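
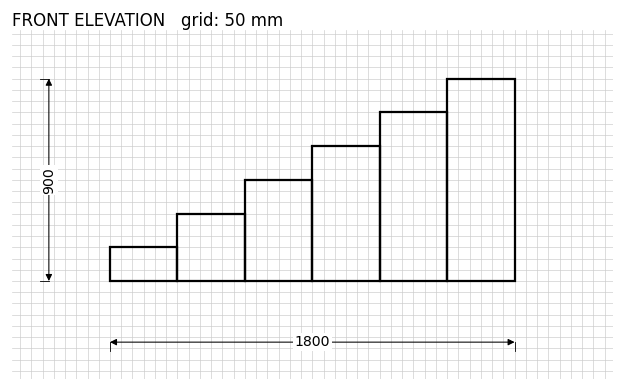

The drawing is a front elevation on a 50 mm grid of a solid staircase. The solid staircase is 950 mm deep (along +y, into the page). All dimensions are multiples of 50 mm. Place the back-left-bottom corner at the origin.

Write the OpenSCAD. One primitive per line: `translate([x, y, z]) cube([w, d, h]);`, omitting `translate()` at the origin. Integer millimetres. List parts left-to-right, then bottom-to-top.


cube([300, 950, 150]);
translate([300, 0, 0]) cube([300, 950, 300]);
translate([600, 0, 0]) cube([300, 950, 450]);
translate([900, 0, 0]) cube([300, 950, 600]);
translate([1200, 0, 0]) cube([300, 950, 750]);
translate([1500, 0, 0]) cube([300, 950, 900]);


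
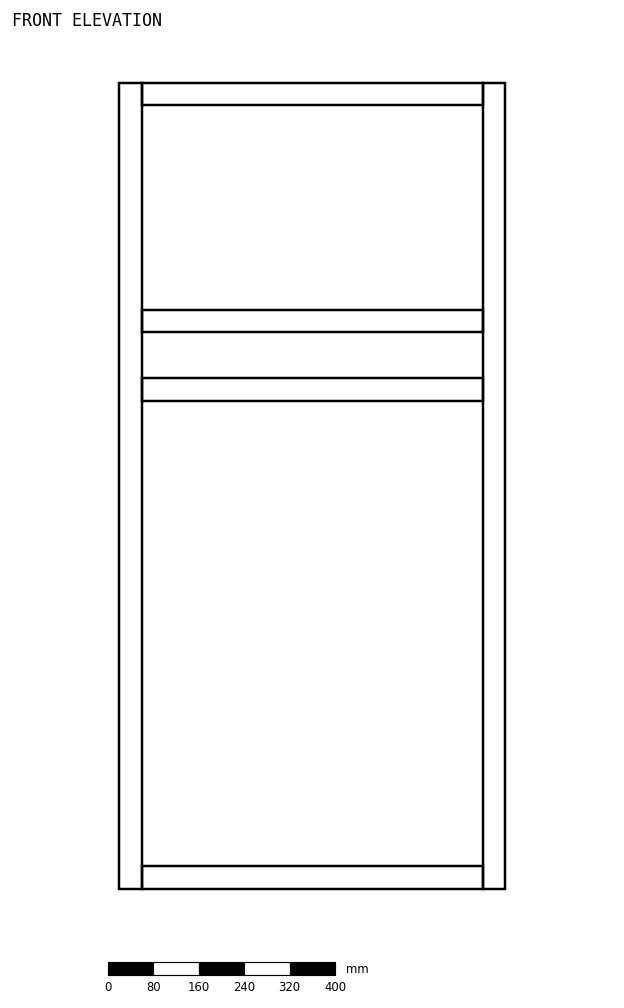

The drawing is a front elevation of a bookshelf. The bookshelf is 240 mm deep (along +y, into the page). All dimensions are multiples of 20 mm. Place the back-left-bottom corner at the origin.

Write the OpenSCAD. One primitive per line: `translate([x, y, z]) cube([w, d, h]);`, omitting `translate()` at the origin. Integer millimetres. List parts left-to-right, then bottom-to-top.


cube([40, 240, 1420]);
translate([40, 0, 0]) cube([600, 240, 40]);
translate([40, 0, 860]) cube([600, 240, 40]);
translate([40, 0, 980]) cube([600, 240, 40]);
translate([40, 0, 1380]) cube([600, 240, 40]);
translate([640, 0, 0]) cube([40, 240, 1420]);


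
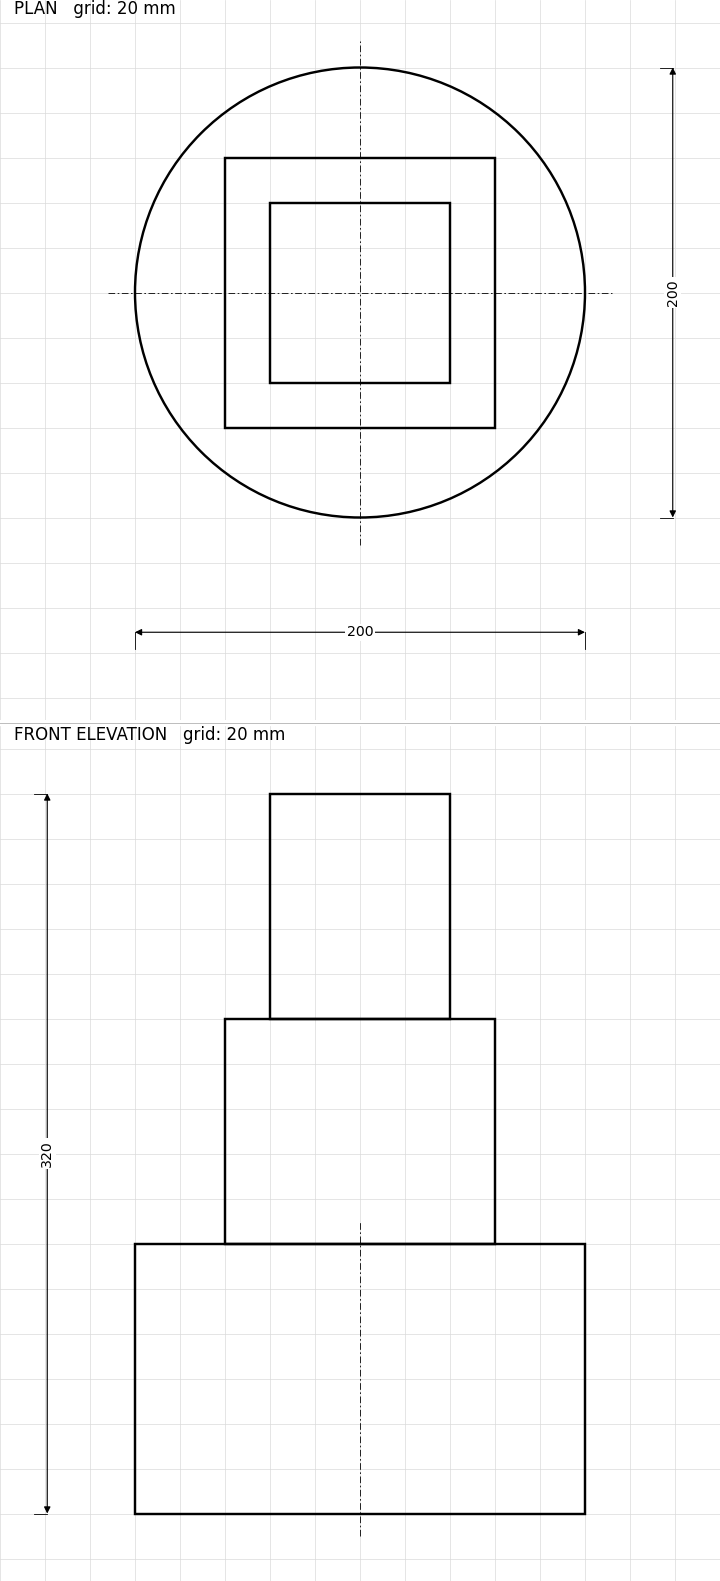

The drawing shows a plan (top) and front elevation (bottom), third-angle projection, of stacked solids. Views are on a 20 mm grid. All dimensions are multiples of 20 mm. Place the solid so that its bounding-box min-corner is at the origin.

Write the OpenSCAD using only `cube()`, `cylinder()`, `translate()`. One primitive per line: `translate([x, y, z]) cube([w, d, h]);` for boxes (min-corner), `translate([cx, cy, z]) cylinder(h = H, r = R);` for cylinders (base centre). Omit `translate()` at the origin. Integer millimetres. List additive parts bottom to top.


translate([100, 100, 0]) cylinder(h = 120, r = 100);
translate([40, 40, 120]) cube([120, 120, 100]);
translate([60, 60, 220]) cube([80, 80, 100]);


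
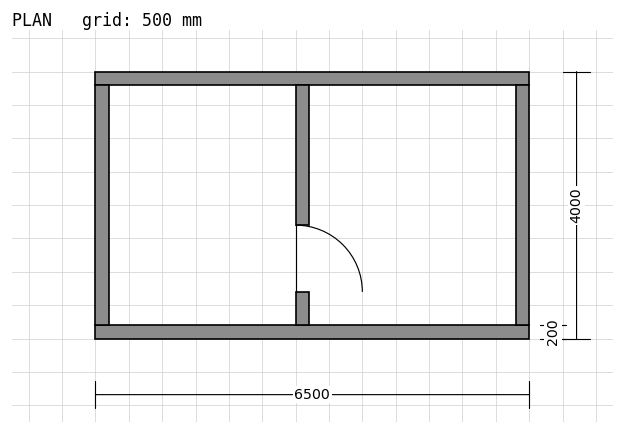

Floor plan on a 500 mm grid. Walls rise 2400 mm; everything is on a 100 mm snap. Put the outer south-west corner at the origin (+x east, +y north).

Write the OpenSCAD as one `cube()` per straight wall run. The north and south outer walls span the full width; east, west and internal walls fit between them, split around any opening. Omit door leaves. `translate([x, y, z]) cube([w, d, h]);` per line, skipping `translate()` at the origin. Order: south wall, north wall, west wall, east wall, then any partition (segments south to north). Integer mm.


cube([6500, 200, 2400]);
translate([0, 3800, 0]) cube([6500, 200, 2400]);
translate([0, 200, 0]) cube([200, 3600, 2400]);
translate([6300, 200, 0]) cube([200, 3600, 2400]);
translate([3000, 200, 0]) cube([200, 500, 2400]);
translate([3000, 1700, 0]) cube([200, 2100, 2400]);


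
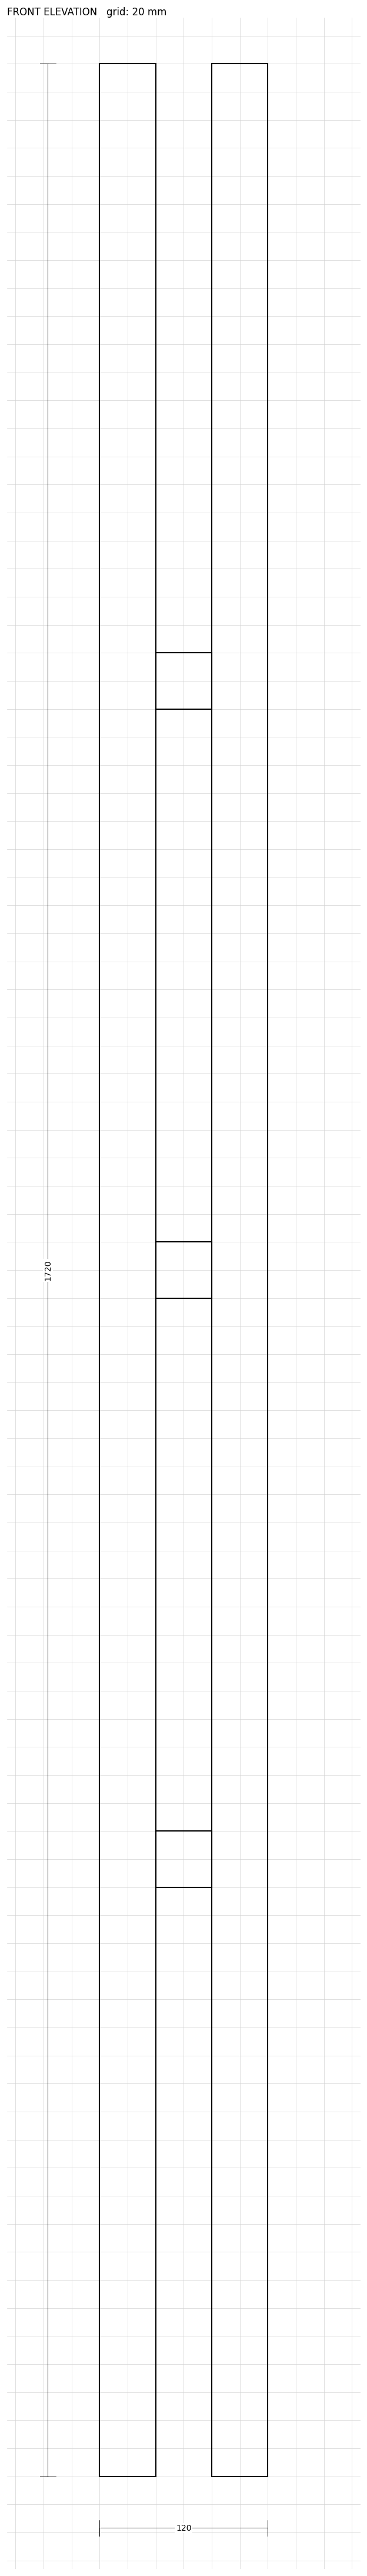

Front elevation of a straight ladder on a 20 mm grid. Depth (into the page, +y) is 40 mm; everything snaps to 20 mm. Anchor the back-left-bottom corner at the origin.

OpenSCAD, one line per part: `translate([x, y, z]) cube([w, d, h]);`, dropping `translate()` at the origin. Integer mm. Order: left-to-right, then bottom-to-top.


cube([40, 40, 1720]);
translate([40, 0, 420]) cube([40, 40, 40]);
translate([40, 0, 840]) cube([40, 40, 40]);
translate([40, 0, 1260]) cube([40, 40, 40]);
translate([80, 0, 0]) cube([40, 40, 1720]);


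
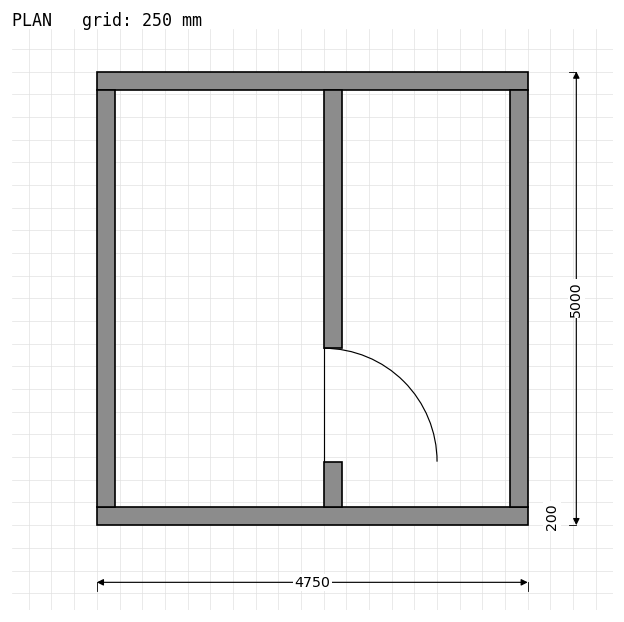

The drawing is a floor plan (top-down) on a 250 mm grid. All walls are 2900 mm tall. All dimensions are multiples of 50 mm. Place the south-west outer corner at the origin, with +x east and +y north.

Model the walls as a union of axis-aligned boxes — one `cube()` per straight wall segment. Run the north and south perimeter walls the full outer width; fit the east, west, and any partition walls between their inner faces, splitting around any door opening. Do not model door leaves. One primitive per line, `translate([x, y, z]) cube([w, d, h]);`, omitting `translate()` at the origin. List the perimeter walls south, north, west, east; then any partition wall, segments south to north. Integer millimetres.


cube([4750, 200, 2900]);
translate([0, 4800, 0]) cube([4750, 200, 2900]);
translate([0, 200, 0]) cube([200, 4600, 2900]);
translate([4550, 200, 0]) cube([200, 4600, 2900]);
translate([2500, 200, 0]) cube([200, 500, 2900]);
translate([2500, 1950, 0]) cube([200, 2850, 2900]);


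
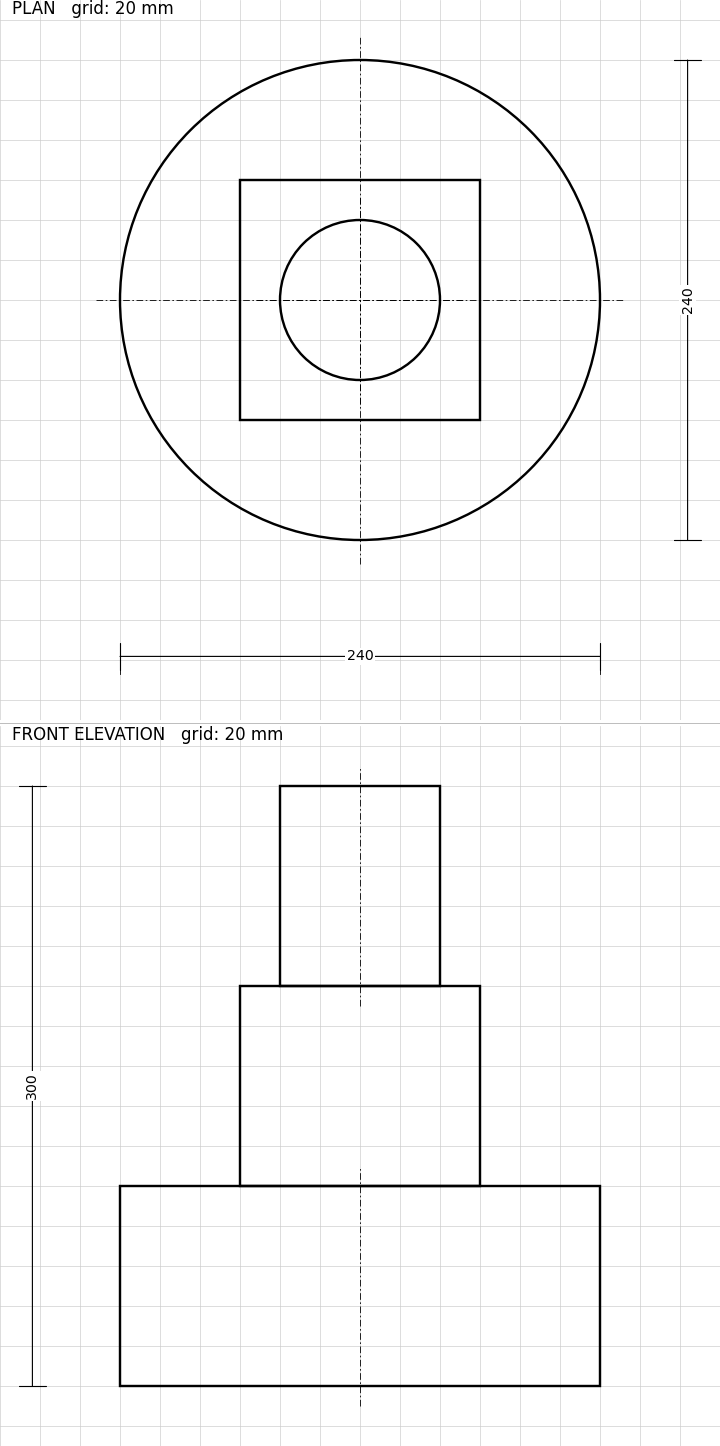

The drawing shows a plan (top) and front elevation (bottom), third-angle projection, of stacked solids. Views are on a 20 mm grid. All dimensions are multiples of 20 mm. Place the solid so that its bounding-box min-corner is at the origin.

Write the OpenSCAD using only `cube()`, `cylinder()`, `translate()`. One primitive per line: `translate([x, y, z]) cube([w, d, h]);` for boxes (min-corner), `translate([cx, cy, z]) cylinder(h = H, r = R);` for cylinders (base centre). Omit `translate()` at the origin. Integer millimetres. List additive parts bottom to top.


translate([120, 120, 0]) cylinder(h = 100, r = 120);
translate([60, 60, 100]) cube([120, 120, 100]);
translate([120, 120, 200]) cylinder(h = 100, r = 40);


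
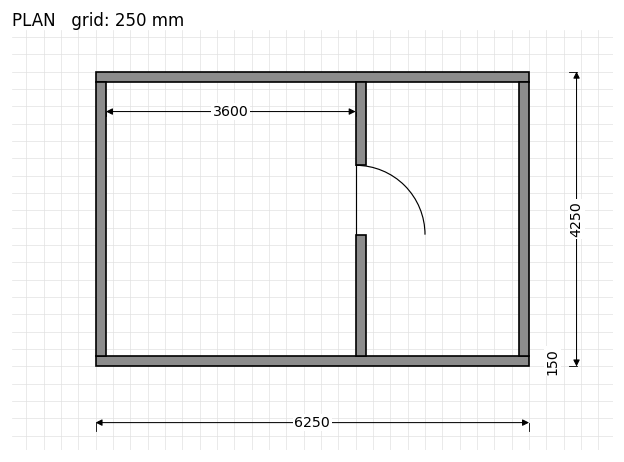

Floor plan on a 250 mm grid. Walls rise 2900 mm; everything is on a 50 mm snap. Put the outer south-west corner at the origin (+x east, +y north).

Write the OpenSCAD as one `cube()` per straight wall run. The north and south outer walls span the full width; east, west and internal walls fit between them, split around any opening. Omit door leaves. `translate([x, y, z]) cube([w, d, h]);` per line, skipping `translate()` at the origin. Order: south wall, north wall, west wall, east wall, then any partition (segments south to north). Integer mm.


cube([6250, 150, 2900]);
translate([0, 4100, 0]) cube([6250, 150, 2900]);
translate([0, 150, 0]) cube([150, 3950, 2900]);
translate([6100, 150, 0]) cube([150, 3950, 2900]);
translate([3750, 150, 0]) cube([150, 1750, 2900]);
translate([3750, 2900, 0]) cube([150, 1200, 2900]);


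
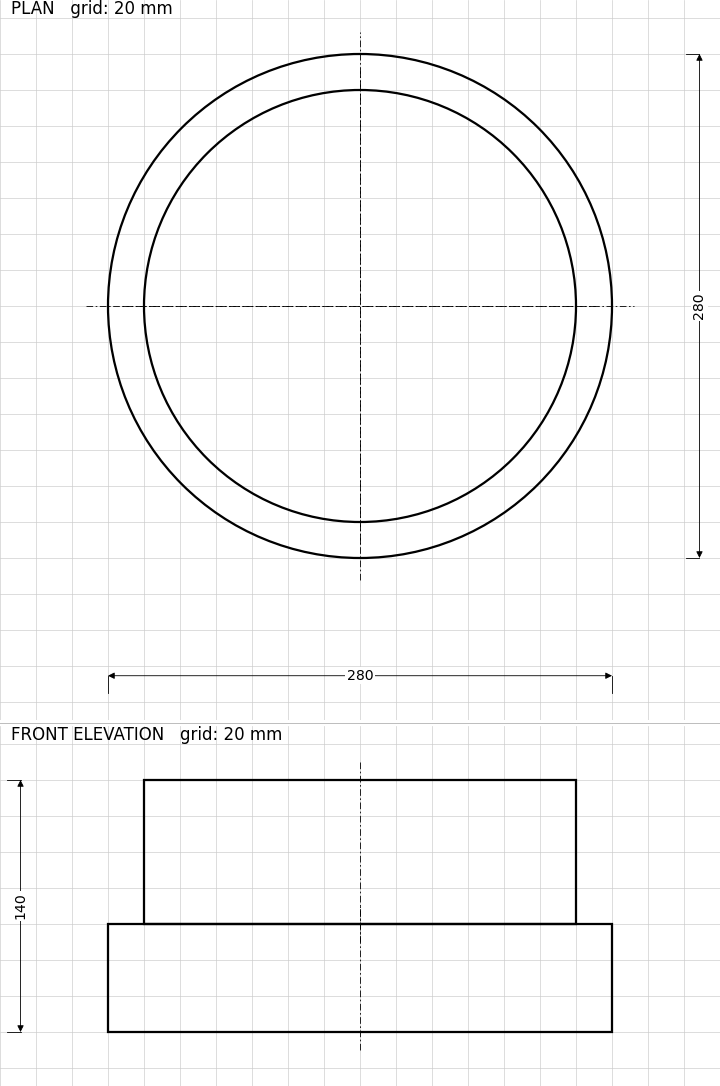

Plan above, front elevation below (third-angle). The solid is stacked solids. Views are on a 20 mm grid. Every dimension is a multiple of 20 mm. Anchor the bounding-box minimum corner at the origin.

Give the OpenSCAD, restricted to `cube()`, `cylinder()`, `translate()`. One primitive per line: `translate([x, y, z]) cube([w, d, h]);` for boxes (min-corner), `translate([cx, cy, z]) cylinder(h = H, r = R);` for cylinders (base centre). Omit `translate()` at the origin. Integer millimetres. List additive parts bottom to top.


translate([140, 140, 0]) cylinder(h = 60, r = 140);
translate([140, 140, 60]) cylinder(h = 80, r = 120);


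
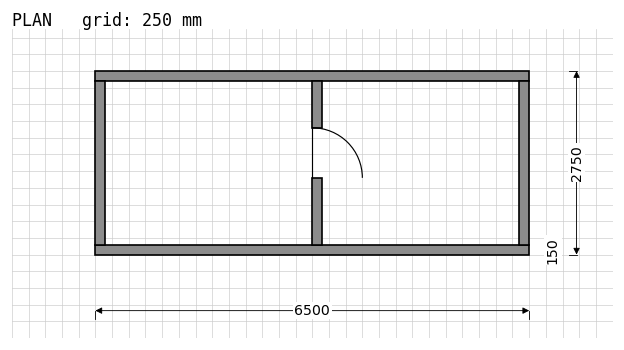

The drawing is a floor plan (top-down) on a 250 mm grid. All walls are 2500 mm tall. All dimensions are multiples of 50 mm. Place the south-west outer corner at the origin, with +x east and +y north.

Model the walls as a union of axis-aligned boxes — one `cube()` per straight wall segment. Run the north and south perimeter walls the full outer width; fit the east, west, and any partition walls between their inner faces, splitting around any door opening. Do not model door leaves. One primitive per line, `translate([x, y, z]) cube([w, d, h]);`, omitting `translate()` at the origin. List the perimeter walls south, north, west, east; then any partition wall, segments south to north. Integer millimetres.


cube([6500, 150, 2500]);
translate([0, 2600, 0]) cube([6500, 150, 2500]);
translate([0, 150, 0]) cube([150, 2450, 2500]);
translate([6350, 150, 0]) cube([150, 2450, 2500]);
translate([3250, 150, 0]) cube([150, 1000, 2500]);
translate([3250, 1900, 0]) cube([150, 700, 2500]);


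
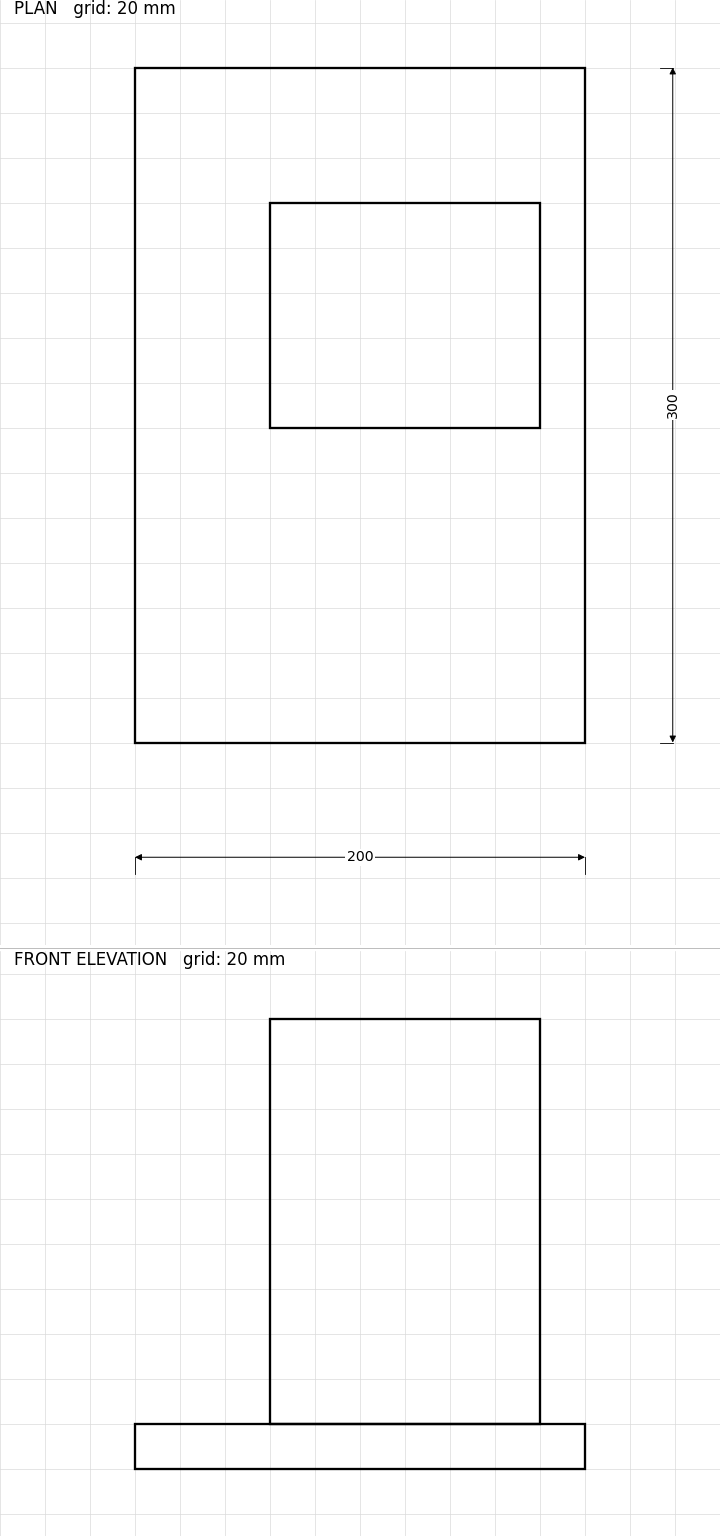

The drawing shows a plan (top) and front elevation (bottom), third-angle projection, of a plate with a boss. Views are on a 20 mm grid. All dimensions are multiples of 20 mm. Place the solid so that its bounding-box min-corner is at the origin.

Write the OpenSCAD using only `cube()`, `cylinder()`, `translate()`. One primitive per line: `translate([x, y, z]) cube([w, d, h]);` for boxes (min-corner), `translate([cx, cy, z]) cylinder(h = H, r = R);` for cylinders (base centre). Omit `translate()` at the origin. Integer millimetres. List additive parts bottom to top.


cube([200, 300, 20]);
translate([60, 140, 20]) cube([120, 100, 180]);


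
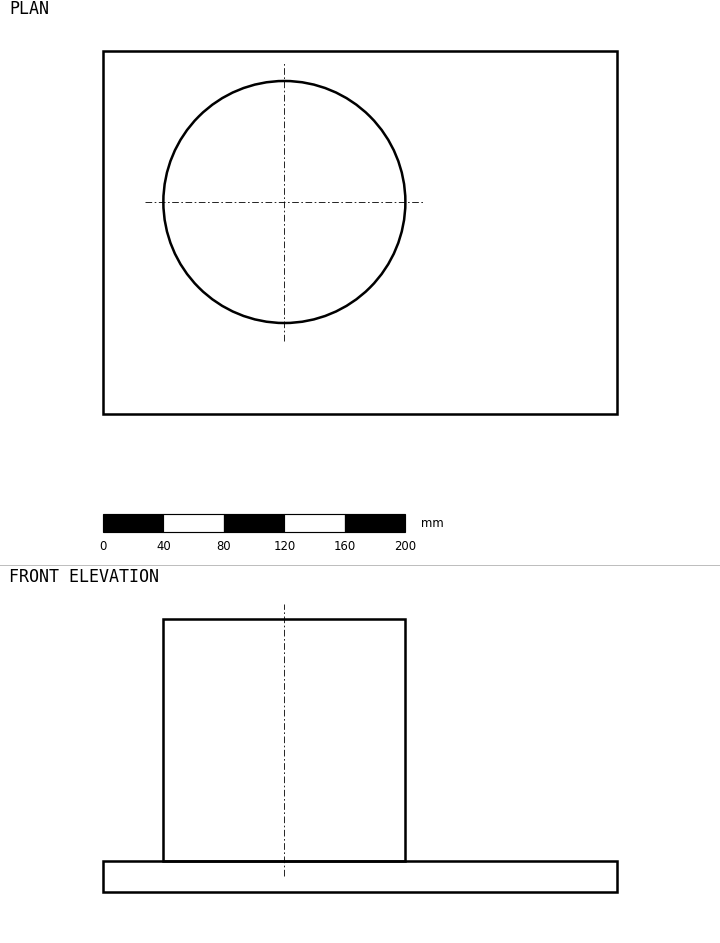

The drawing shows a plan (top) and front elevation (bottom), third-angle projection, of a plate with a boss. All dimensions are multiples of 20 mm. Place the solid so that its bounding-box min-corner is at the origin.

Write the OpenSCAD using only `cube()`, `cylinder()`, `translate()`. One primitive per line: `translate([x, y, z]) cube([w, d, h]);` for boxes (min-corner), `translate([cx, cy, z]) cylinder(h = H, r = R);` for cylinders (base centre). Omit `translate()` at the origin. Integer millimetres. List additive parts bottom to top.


cube([340, 240, 20]);
translate([120, 140, 20]) cylinder(h = 160, r = 80);


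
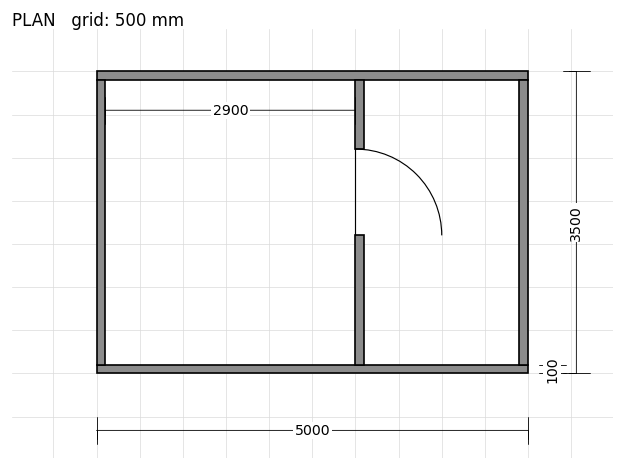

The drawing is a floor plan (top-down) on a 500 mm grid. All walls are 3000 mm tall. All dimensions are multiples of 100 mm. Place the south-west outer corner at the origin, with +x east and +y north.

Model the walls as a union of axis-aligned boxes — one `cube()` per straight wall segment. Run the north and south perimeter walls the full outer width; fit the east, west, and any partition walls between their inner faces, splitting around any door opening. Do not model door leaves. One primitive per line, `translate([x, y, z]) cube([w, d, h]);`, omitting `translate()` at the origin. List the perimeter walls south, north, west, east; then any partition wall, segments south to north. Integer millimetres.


cube([5000, 100, 3000]);
translate([0, 3400, 0]) cube([5000, 100, 3000]);
translate([0, 100, 0]) cube([100, 3300, 3000]);
translate([4900, 100, 0]) cube([100, 3300, 3000]);
translate([3000, 100, 0]) cube([100, 1500, 3000]);
translate([3000, 2600, 0]) cube([100, 800, 3000]);


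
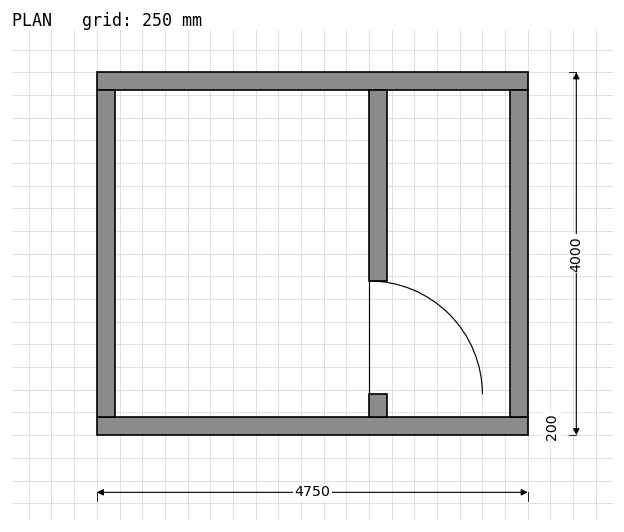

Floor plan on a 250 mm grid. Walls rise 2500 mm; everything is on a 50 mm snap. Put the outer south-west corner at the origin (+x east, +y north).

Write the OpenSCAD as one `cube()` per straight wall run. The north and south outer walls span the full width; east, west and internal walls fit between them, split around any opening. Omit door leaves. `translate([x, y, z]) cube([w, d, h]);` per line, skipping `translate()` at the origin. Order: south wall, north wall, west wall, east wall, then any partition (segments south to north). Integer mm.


cube([4750, 200, 2500]);
translate([0, 3800, 0]) cube([4750, 200, 2500]);
translate([0, 200, 0]) cube([200, 3600, 2500]);
translate([4550, 200, 0]) cube([200, 3600, 2500]);
translate([3000, 200, 0]) cube([200, 250, 2500]);
translate([3000, 1700, 0]) cube([200, 2100, 2500]);


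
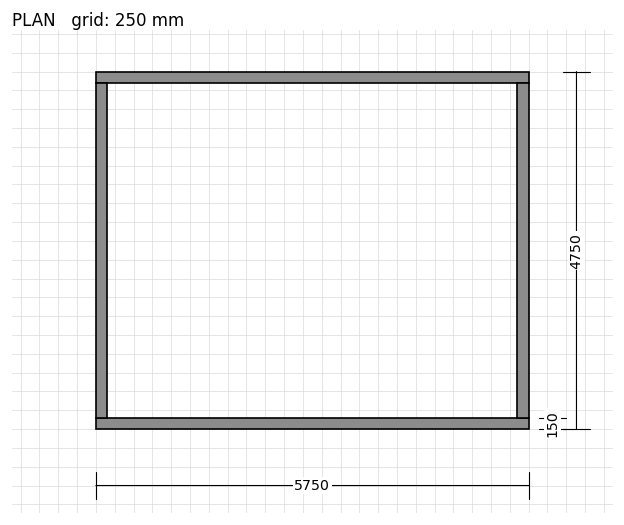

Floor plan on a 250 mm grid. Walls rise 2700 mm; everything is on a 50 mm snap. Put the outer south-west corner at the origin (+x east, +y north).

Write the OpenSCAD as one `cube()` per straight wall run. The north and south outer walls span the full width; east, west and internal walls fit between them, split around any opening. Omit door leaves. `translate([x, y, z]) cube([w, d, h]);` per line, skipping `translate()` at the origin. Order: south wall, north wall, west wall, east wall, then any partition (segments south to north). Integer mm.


cube([5750, 150, 2700]);
translate([0, 4600, 0]) cube([5750, 150, 2700]);
translate([0, 150, 0]) cube([150, 4450, 2700]);
translate([5600, 150, 0]) cube([150, 4450, 2700]);


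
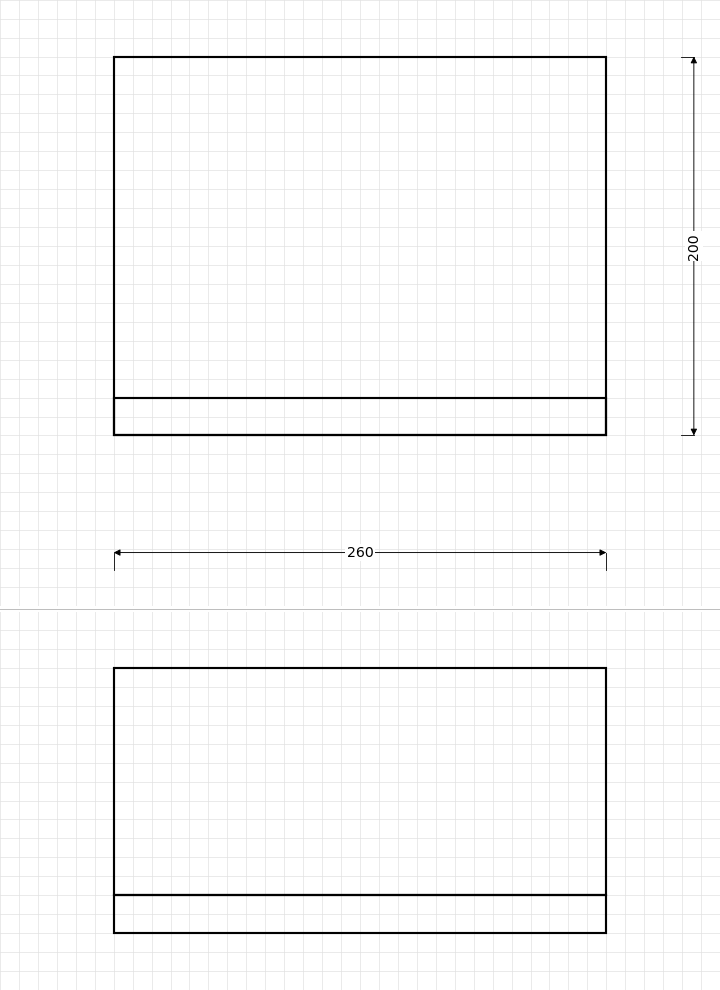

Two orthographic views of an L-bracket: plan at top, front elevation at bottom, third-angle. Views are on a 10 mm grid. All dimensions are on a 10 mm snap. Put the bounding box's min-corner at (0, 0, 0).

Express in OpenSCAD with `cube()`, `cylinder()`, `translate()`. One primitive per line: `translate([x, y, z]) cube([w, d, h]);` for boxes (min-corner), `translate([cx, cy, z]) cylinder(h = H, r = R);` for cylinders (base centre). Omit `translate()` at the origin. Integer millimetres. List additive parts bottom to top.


cube([260, 200, 20]);
translate([0, 0, 20]) cube([260, 20, 120]);


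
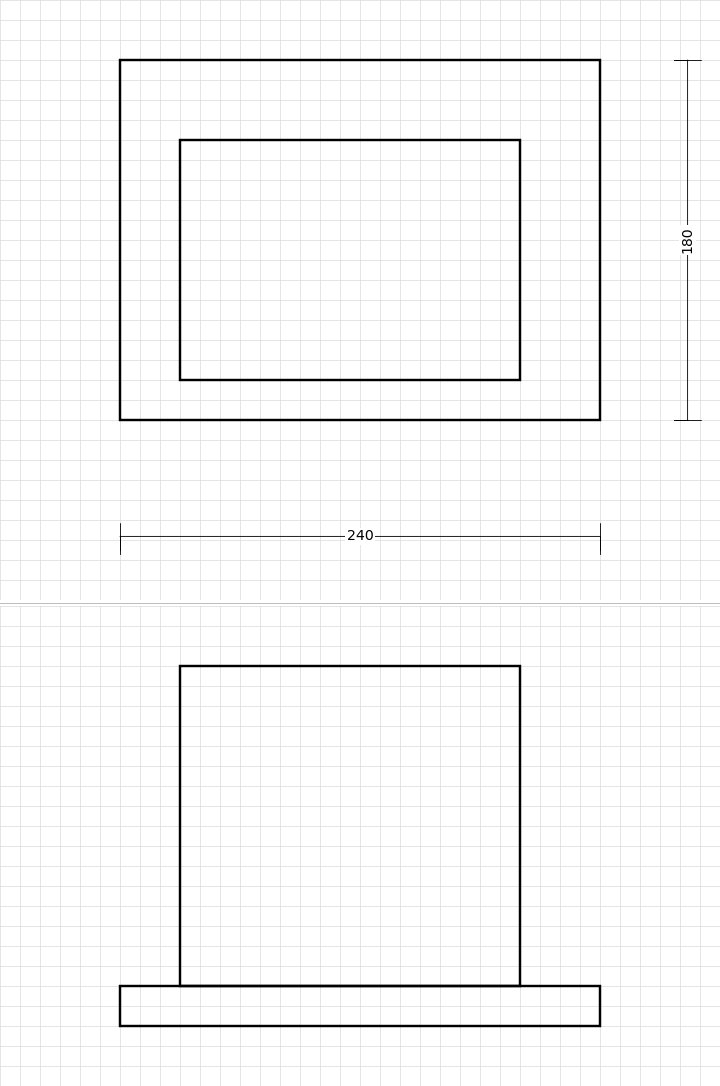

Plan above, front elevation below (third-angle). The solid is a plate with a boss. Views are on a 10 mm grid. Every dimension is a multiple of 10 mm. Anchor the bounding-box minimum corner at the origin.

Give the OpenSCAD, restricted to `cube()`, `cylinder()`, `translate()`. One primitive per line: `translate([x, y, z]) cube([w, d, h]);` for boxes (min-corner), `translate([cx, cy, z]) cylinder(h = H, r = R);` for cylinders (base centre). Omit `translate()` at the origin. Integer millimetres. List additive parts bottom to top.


cube([240, 180, 20]);
translate([30, 20, 20]) cube([170, 120, 160]);


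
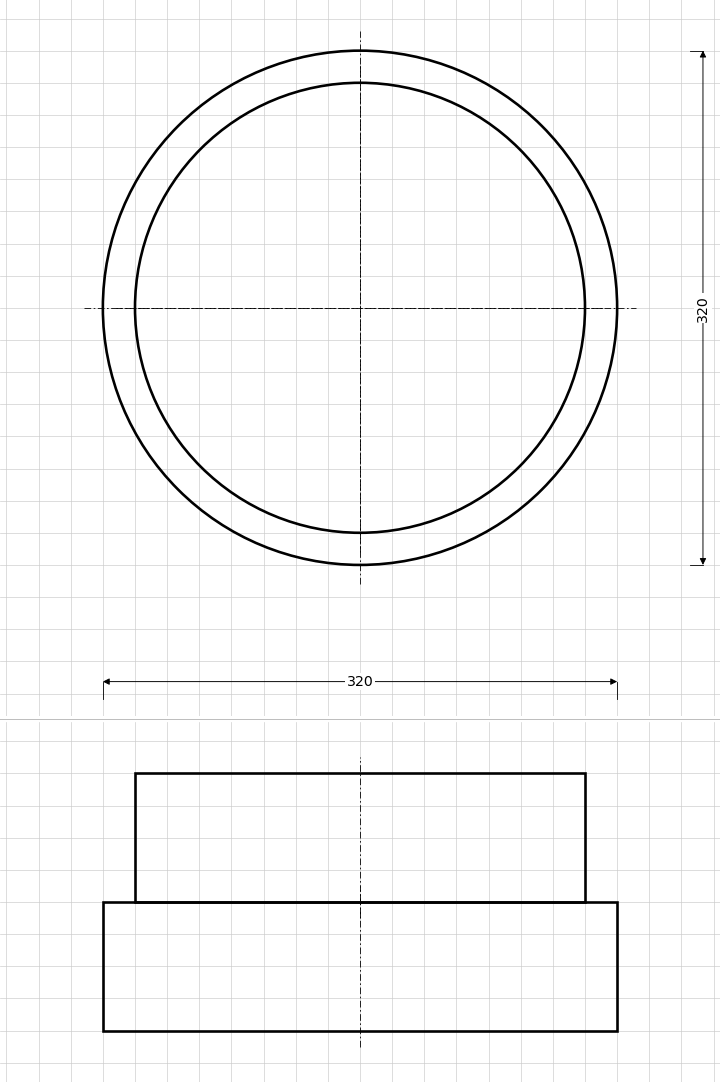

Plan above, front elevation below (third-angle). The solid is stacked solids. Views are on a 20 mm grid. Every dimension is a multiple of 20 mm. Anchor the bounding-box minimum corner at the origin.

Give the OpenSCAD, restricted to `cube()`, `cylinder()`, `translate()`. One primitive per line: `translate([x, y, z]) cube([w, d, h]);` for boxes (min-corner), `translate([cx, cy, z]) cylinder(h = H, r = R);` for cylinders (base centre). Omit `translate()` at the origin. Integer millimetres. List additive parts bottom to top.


translate([160, 160, 0]) cylinder(h = 80, r = 160);
translate([160, 160, 80]) cylinder(h = 80, r = 140);


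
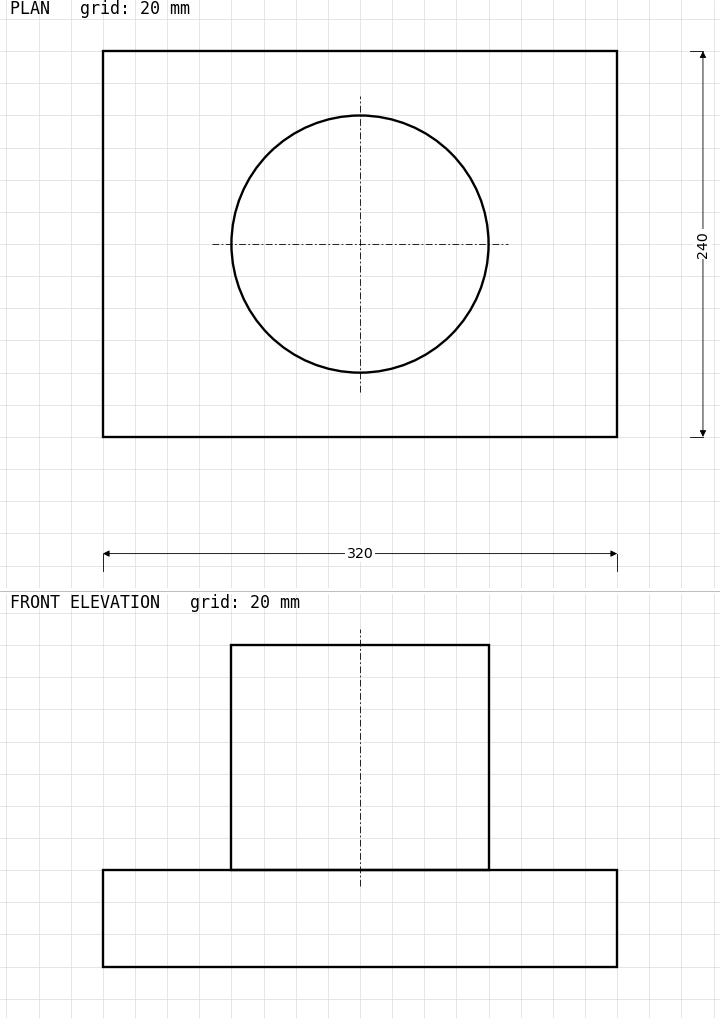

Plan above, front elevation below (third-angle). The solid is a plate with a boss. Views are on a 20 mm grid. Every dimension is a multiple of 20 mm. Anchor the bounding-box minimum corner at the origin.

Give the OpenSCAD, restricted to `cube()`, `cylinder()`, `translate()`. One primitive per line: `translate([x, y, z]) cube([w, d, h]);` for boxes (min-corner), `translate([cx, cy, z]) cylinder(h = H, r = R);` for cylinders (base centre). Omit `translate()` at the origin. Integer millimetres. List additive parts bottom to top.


cube([320, 240, 60]);
translate([160, 120, 60]) cylinder(h = 140, r = 80);


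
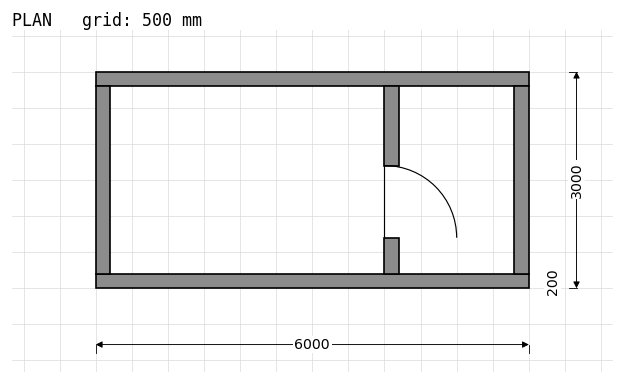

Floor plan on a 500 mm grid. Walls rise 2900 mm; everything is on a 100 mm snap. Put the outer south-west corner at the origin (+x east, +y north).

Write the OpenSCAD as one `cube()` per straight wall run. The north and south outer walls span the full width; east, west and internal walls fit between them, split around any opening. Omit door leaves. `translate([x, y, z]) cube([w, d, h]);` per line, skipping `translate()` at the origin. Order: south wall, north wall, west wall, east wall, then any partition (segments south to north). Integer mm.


cube([6000, 200, 2900]);
translate([0, 2800, 0]) cube([6000, 200, 2900]);
translate([0, 200, 0]) cube([200, 2600, 2900]);
translate([5800, 200, 0]) cube([200, 2600, 2900]);
translate([4000, 200, 0]) cube([200, 500, 2900]);
translate([4000, 1700, 0]) cube([200, 1100, 2900]);


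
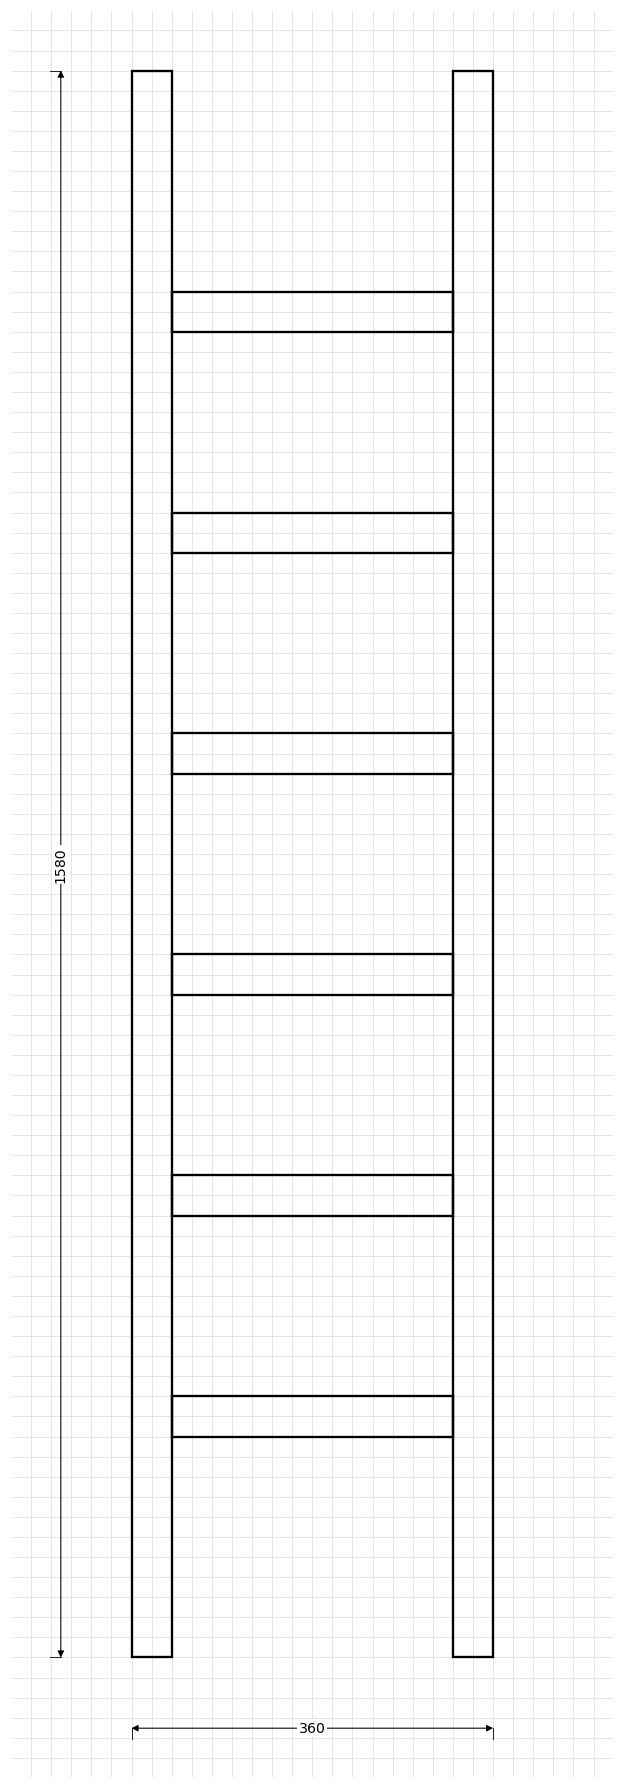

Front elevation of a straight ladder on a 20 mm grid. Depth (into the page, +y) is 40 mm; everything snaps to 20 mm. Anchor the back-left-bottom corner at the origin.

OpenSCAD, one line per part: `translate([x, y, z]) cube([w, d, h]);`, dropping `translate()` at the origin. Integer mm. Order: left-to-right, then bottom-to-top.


cube([40, 40, 1580]);
translate([40, 0, 220]) cube([280, 40, 40]);
translate([40, 0, 440]) cube([280, 40, 40]);
translate([40, 0, 660]) cube([280, 40, 40]);
translate([40, 0, 880]) cube([280, 40, 40]);
translate([40, 0, 1100]) cube([280, 40, 40]);
translate([40, 0, 1320]) cube([280, 40, 40]);
translate([320, 0, 0]) cube([40, 40, 1580]);


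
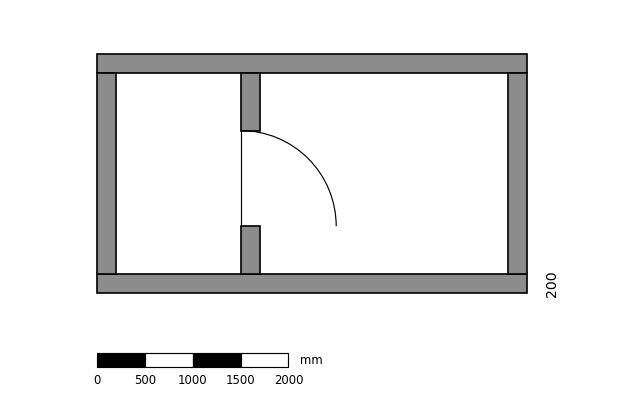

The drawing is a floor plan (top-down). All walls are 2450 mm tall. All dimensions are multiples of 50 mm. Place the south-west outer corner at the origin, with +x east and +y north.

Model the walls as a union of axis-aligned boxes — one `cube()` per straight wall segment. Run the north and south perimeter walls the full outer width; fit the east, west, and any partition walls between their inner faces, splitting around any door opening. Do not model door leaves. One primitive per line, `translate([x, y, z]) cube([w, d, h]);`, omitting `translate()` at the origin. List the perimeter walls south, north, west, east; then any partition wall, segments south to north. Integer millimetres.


cube([4500, 200, 2450]);
translate([0, 2300, 0]) cube([4500, 200, 2450]);
translate([0, 200, 0]) cube([200, 2100, 2450]);
translate([4300, 200, 0]) cube([200, 2100, 2450]);
translate([1500, 200, 0]) cube([200, 500, 2450]);
translate([1500, 1700, 0]) cube([200, 600, 2450]);


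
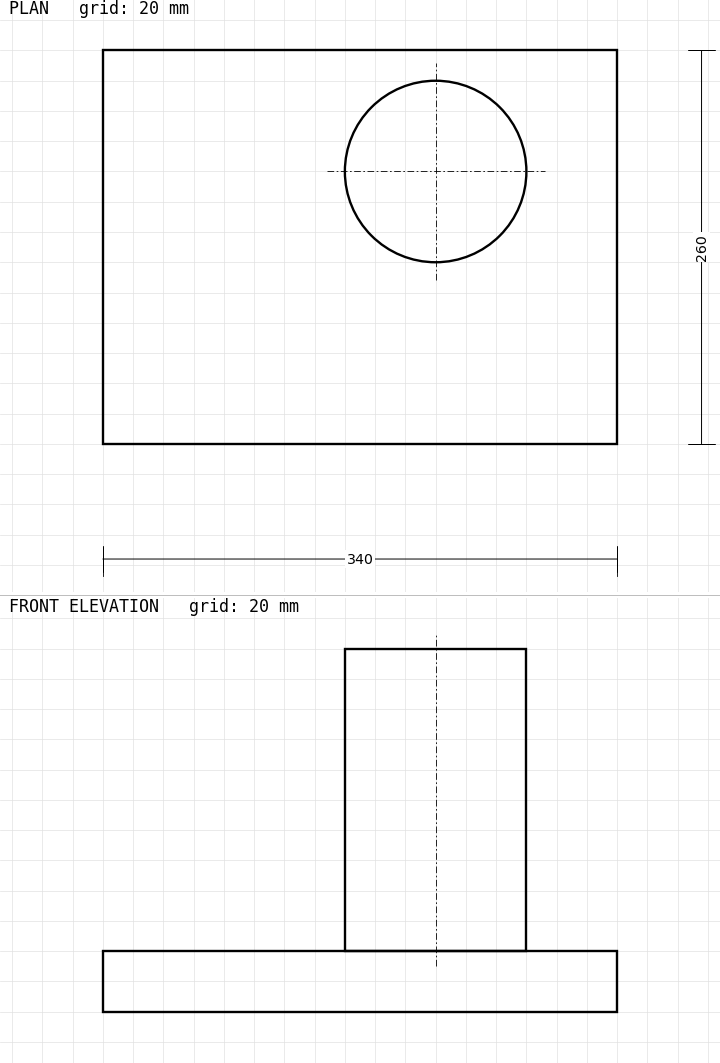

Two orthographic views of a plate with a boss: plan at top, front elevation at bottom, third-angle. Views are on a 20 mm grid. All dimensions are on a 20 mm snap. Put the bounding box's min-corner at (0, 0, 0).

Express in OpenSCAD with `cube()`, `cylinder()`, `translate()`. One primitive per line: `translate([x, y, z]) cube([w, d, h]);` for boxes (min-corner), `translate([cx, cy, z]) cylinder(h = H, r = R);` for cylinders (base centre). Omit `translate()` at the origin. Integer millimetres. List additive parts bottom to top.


cube([340, 260, 40]);
translate([220, 180, 40]) cylinder(h = 200, r = 60);


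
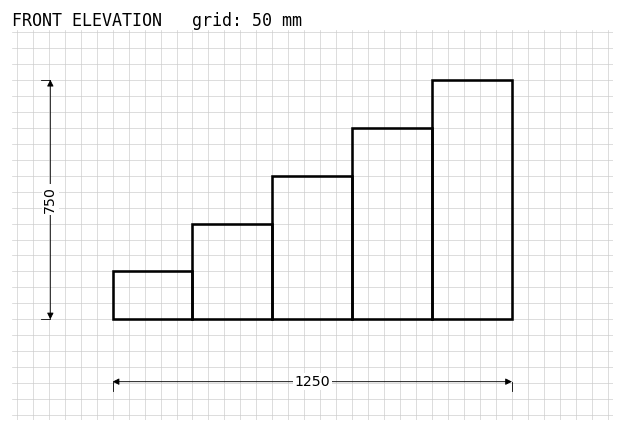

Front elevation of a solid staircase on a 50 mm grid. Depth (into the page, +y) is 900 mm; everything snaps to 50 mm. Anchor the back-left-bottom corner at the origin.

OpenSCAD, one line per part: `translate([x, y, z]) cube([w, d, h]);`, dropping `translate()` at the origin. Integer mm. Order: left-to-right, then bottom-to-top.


cube([250, 900, 150]);
translate([250, 0, 0]) cube([250, 900, 300]);
translate([500, 0, 0]) cube([250, 900, 450]);
translate([750, 0, 0]) cube([250, 900, 600]);
translate([1000, 0, 0]) cube([250, 900, 750]);


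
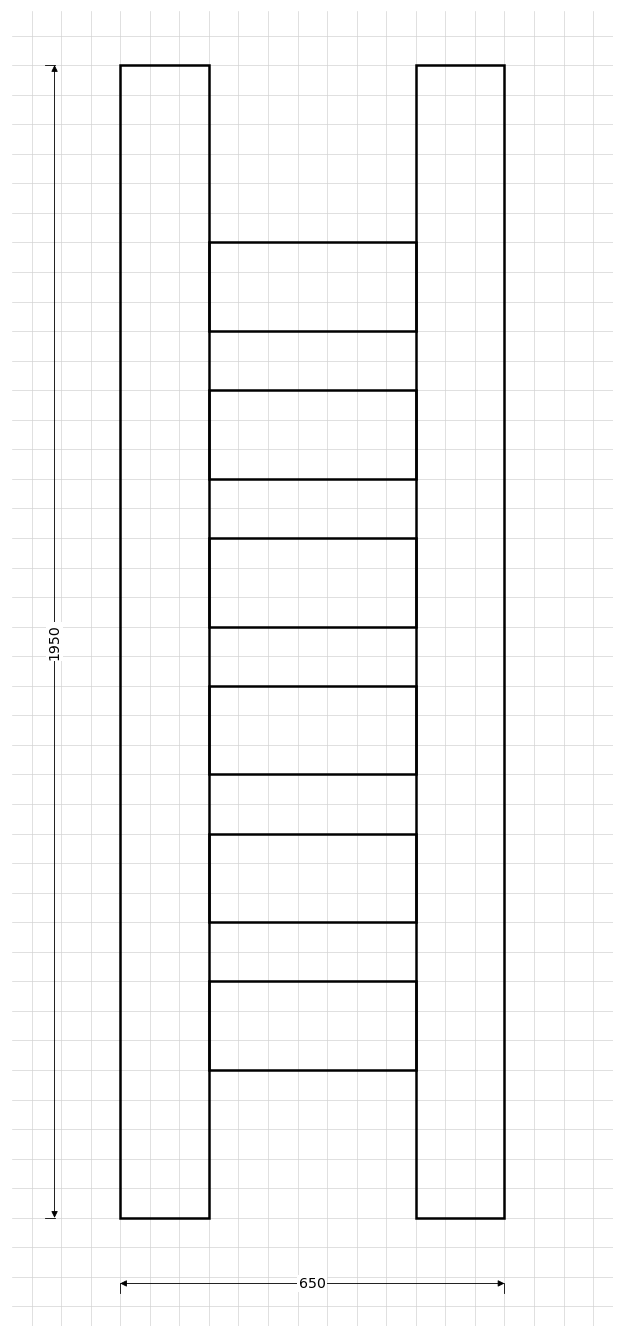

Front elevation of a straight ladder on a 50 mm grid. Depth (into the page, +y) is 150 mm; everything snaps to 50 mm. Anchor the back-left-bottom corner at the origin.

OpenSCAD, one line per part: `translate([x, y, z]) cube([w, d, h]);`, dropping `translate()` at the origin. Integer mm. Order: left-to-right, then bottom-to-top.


cube([150, 150, 1950]);
translate([150, 0, 250]) cube([350, 150, 150]);
translate([150, 0, 500]) cube([350, 150, 150]);
translate([150, 0, 750]) cube([350, 150, 150]);
translate([150, 0, 1000]) cube([350, 150, 150]);
translate([150, 0, 1250]) cube([350, 150, 150]);
translate([150, 0, 1500]) cube([350, 150, 150]);
translate([500, 0, 0]) cube([150, 150, 1950]);


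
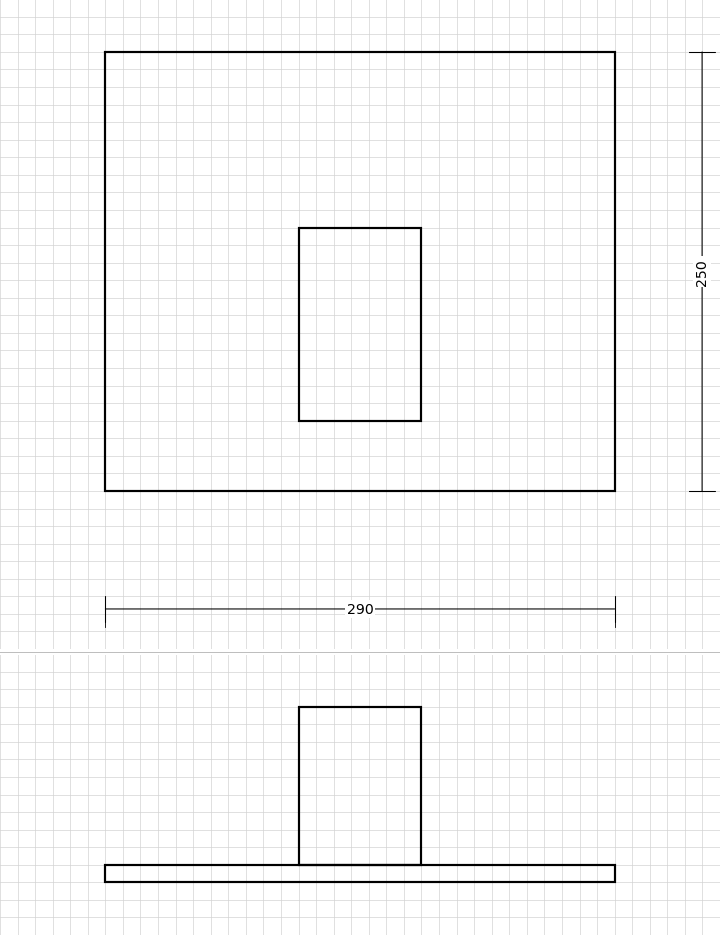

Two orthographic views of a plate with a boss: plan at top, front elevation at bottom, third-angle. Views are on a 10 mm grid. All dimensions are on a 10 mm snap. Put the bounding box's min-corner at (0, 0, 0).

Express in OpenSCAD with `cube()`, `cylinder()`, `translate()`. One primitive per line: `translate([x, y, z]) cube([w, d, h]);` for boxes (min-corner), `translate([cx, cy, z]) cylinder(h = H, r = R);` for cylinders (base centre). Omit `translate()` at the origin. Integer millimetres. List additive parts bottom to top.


cube([290, 250, 10]);
translate([110, 40, 10]) cube([70, 110, 90]);


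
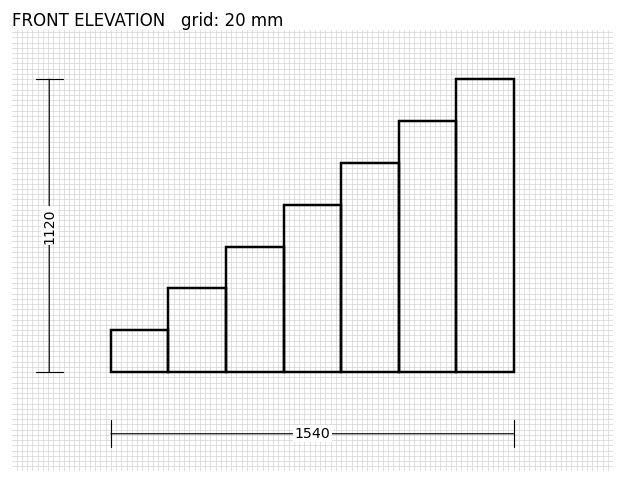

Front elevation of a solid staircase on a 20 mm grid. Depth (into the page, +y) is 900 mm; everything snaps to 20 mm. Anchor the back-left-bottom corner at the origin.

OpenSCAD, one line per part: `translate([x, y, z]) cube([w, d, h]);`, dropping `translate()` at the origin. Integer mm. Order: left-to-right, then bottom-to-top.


cube([220, 900, 160]);
translate([220, 0, 0]) cube([220, 900, 320]);
translate([440, 0, 0]) cube([220, 900, 480]);
translate([660, 0, 0]) cube([220, 900, 640]);
translate([880, 0, 0]) cube([220, 900, 800]);
translate([1100, 0, 0]) cube([220, 900, 960]);
translate([1320, 0, 0]) cube([220, 900, 1120]);


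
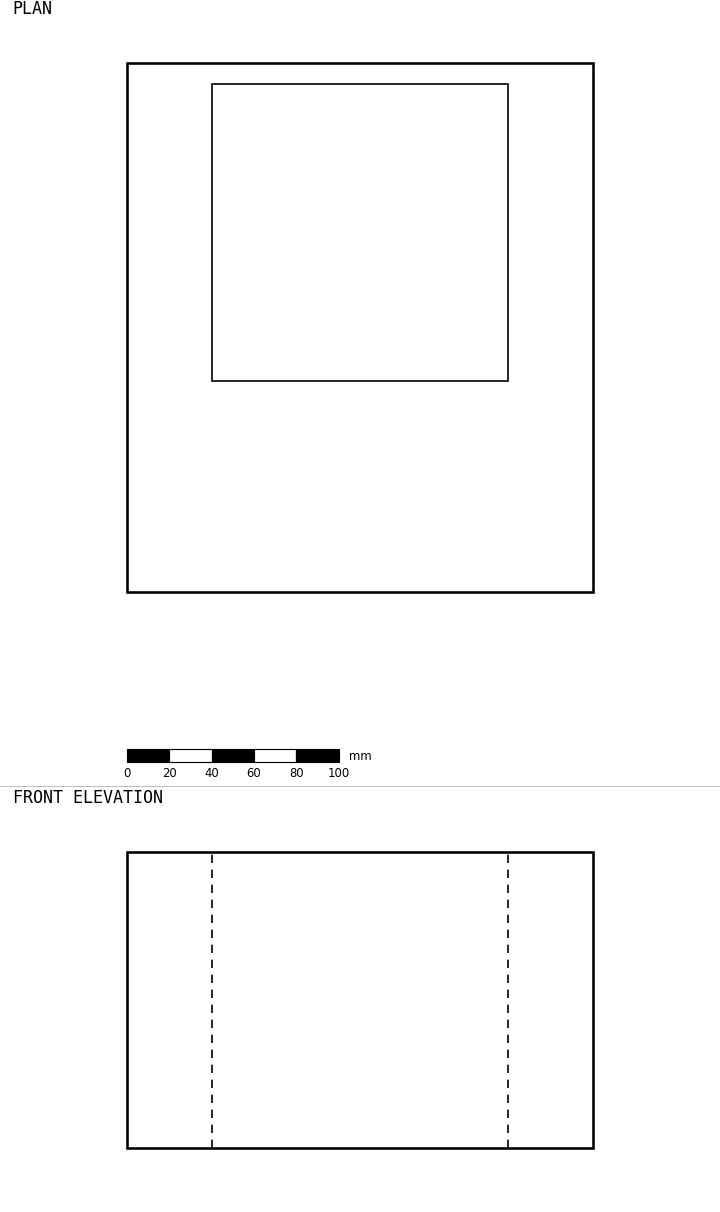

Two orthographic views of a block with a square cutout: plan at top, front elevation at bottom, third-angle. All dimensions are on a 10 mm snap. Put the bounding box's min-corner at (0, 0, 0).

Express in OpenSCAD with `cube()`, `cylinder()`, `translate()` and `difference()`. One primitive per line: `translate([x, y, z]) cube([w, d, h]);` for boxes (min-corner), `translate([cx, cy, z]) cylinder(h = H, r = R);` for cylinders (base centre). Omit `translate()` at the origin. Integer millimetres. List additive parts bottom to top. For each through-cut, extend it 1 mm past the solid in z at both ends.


difference() {
  cube([220, 250, 140]);
  translate([40, 100, -1]) cube([140, 140, 142]);
}


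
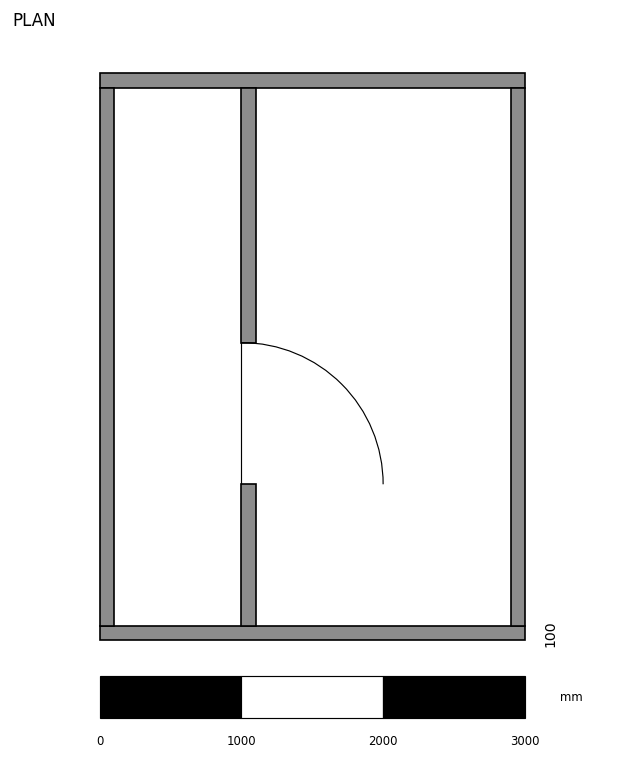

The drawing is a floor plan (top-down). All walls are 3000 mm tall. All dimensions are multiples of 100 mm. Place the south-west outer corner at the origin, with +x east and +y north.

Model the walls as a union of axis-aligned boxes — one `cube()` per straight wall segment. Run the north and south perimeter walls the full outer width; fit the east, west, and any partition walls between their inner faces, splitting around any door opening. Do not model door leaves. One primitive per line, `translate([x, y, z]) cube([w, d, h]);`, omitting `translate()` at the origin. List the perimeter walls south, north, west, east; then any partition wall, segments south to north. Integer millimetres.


cube([3000, 100, 3000]);
translate([0, 3900, 0]) cube([3000, 100, 3000]);
translate([0, 100, 0]) cube([100, 3800, 3000]);
translate([2900, 100, 0]) cube([100, 3800, 3000]);
translate([1000, 100, 0]) cube([100, 1000, 3000]);
translate([1000, 2100, 0]) cube([100, 1800, 3000]);


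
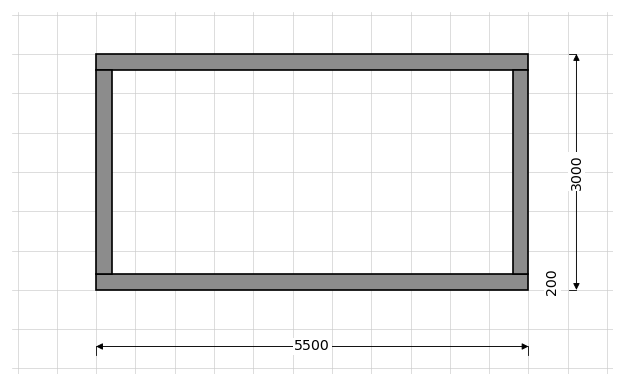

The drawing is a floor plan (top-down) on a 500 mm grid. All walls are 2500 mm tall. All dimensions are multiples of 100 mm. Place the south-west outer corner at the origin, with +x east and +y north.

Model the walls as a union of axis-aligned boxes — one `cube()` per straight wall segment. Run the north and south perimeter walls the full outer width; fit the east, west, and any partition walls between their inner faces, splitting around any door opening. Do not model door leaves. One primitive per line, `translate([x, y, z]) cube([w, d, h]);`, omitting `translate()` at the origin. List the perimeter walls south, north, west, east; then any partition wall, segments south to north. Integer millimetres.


cube([5500, 200, 2500]);
translate([0, 2800, 0]) cube([5500, 200, 2500]);
translate([0, 200, 0]) cube([200, 2600, 2500]);
translate([5300, 200, 0]) cube([200, 2600, 2500]);


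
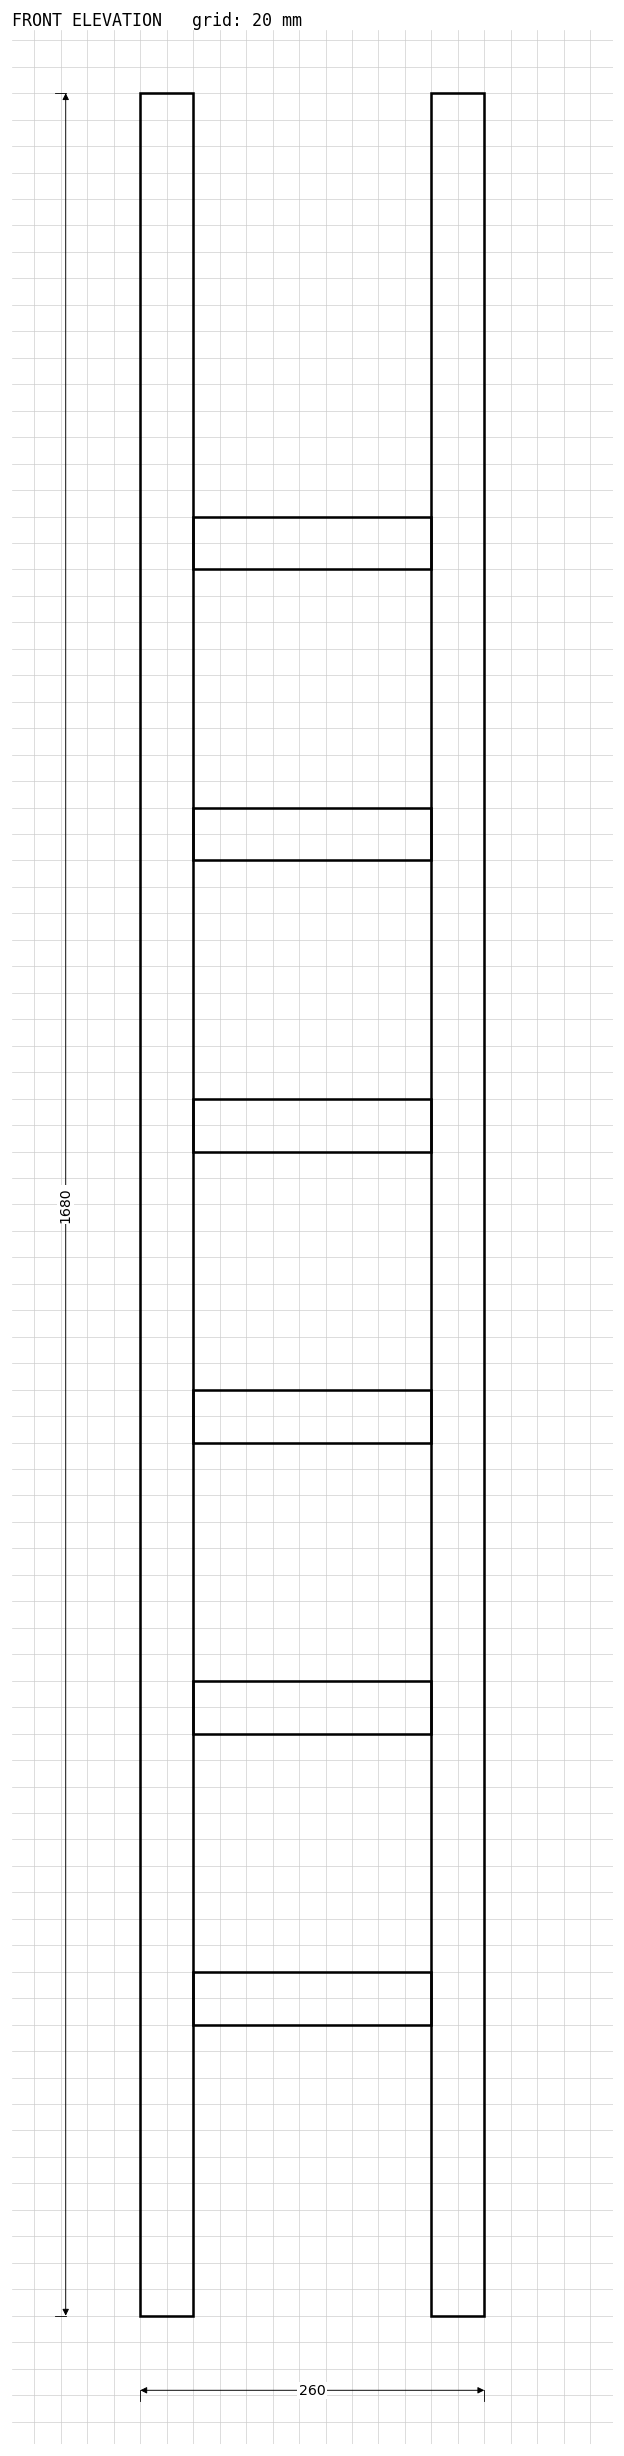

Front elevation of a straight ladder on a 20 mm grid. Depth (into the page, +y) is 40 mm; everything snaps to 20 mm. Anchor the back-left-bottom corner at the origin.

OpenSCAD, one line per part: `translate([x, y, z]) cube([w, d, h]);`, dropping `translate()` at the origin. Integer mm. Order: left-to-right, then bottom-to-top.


cube([40, 40, 1680]);
translate([40, 0, 220]) cube([180, 40, 40]);
translate([40, 0, 440]) cube([180, 40, 40]);
translate([40, 0, 660]) cube([180, 40, 40]);
translate([40, 0, 880]) cube([180, 40, 40]);
translate([40, 0, 1100]) cube([180, 40, 40]);
translate([40, 0, 1320]) cube([180, 40, 40]);
translate([220, 0, 0]) cube([40, 40, 1680]);


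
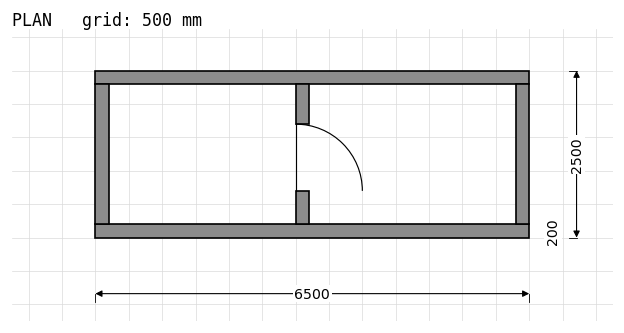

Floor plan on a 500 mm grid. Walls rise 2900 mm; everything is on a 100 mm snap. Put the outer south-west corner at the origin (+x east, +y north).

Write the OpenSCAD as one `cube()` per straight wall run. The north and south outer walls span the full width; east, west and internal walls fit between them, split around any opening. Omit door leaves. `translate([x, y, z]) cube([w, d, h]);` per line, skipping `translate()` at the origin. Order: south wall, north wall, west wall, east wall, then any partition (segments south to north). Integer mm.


cube([6500, 200, 2900]);
translate([0, 2300, 0]) cube([6500, 200, 2900]);
translate([0, 200, 0]) cube([200, 2100, 2900]);
translate([6300, 200, 0]) cube([200, 2100, 2900]);
translate([3000, 200, 0]) cube([200, 500, 2900]);
translate([3000, 1700, 0]) cube([200, 600, 2900]);


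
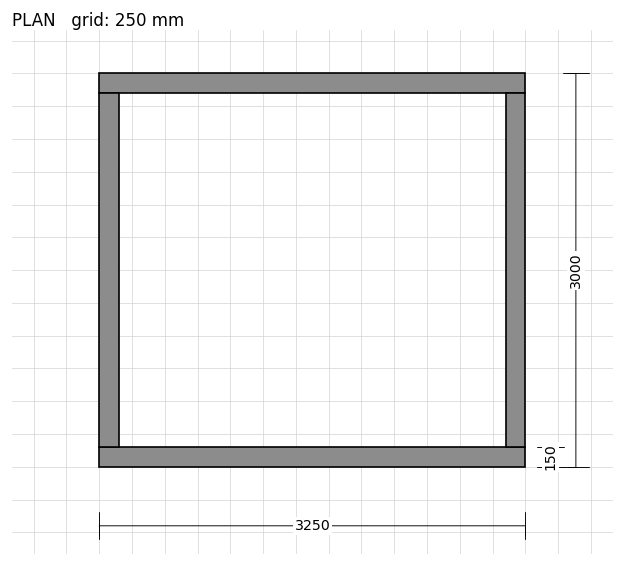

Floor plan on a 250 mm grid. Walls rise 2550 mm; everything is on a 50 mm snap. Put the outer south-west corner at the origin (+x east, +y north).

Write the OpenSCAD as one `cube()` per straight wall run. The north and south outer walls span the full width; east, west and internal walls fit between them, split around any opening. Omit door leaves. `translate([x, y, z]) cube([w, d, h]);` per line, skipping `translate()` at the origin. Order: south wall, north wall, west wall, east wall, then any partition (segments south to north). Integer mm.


cube([3250, 150, 2550]);
translate([0, 2850, 0]) cube([3250, 150, 2550]);
translate([0, 150, 0]) cube([150, 2700, 2550]);
translate([3100, 150, 0]) cube([150, 2700, 2550]);


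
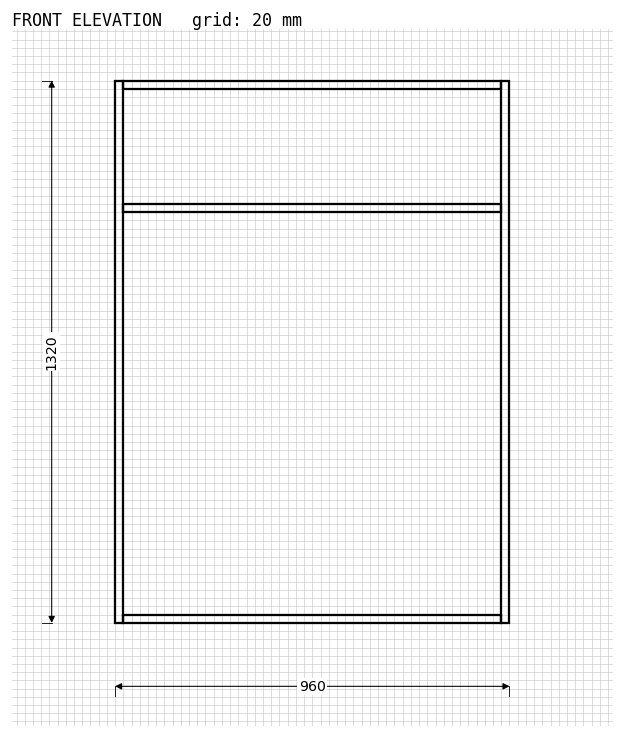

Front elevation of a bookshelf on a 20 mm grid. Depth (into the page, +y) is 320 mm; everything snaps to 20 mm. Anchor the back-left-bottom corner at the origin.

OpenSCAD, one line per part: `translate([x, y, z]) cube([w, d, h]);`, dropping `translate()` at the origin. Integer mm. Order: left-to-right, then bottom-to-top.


cube([20, 320, 1320]);
translate([20, 0, 0]) cube([920, 320, 20]);
translate([20, 0, 1000]) cube([920, 320, 20]);
translate([20, 0, 1300]) cube([920, 320, 20]);
translate([940, 0, 0]) cube([20, 320, 1320]);


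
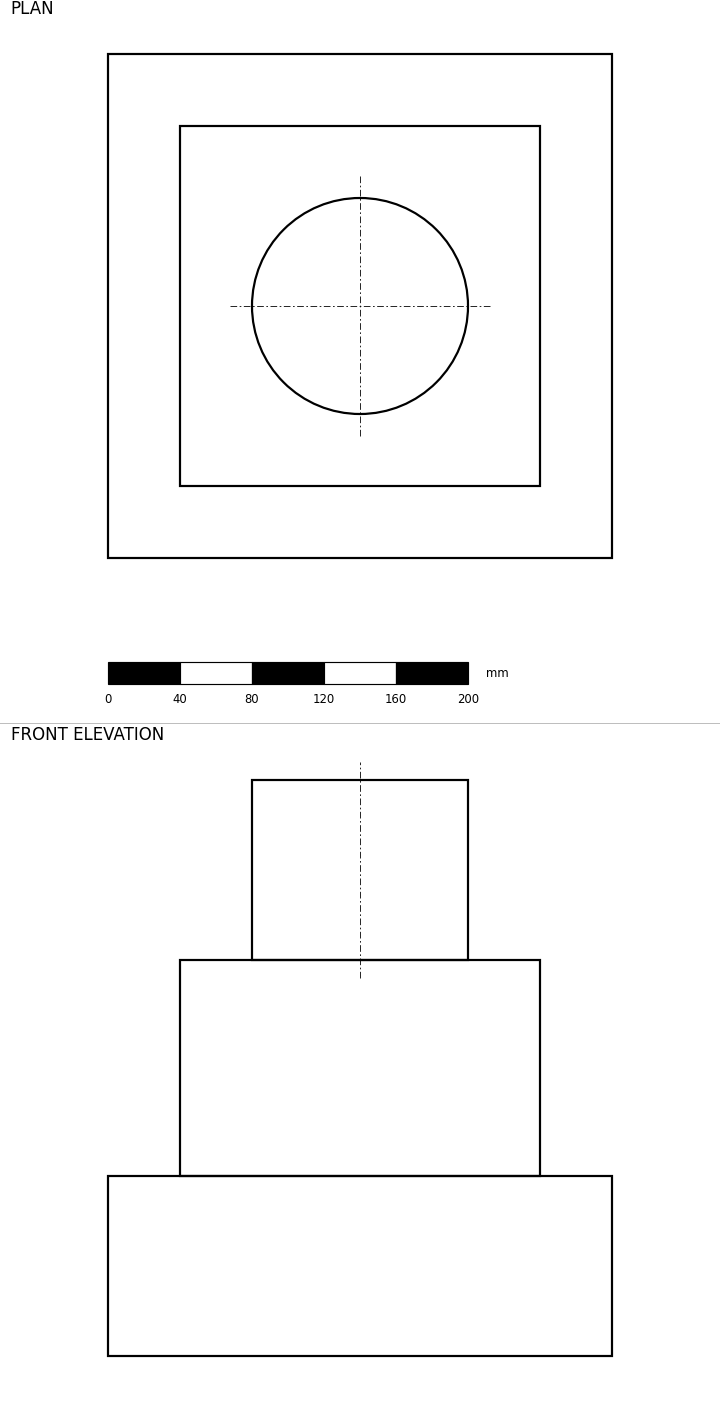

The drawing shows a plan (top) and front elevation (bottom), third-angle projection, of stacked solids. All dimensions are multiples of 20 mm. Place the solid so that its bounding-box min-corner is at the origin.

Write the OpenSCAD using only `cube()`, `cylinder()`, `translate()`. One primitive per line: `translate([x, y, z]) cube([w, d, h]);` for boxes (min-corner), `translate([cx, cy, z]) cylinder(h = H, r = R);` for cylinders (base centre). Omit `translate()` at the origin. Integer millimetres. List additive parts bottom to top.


cube([280, 280, 100]);
translate([40, 40, 100]) cube([200, 200, 120]);
translate([140, 140, 220]) cylinder(h = 100, r = 60);


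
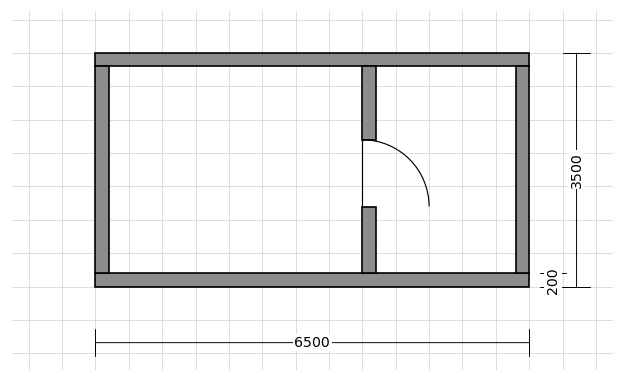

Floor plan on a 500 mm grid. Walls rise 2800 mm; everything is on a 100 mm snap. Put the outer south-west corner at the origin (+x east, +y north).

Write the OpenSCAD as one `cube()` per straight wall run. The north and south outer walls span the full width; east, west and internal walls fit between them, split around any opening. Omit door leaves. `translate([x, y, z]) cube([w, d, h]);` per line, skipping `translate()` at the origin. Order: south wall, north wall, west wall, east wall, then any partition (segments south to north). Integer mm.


cube([6500, 200, 2800]);
translate([0, 3300, 0]) cube([6500, 200, 2800]);
translate([0, 200, 0]) cube([200, 3100, 2800]);
translate([6300, 200, 0]) cube([200, 3100, 2800]);
translate([4000, 200, 0]) cube([200, 1000, 2800]);
translate([4000, 2200, 0]) cube([200, 1100, 2800]);
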